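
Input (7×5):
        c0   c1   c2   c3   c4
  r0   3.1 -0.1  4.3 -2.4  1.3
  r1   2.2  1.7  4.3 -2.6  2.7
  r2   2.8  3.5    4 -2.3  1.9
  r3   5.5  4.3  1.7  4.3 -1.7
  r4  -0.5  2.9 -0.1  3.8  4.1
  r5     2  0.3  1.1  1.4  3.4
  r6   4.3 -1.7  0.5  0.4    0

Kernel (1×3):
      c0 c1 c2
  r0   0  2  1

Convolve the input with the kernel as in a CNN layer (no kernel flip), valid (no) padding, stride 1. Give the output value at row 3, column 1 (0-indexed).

The receptive field on the input at this output position is [4.3 1.7 4.3]. Elementwise product with the kernel and sum: 1.7·2 + 4.3·1.

7.7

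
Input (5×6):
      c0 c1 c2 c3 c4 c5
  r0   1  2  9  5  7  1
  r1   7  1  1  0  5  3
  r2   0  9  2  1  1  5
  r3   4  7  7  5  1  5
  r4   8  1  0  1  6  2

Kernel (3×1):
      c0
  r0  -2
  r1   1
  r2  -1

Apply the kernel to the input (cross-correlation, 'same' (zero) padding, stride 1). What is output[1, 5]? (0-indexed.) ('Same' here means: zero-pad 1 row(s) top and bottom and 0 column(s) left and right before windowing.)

-4

The receptive field on the zero-padded input at this output position is [1 / 3 / 5]. Elementwise product with the kernel and sum: 1·-2 + 3·1 + 5·-1.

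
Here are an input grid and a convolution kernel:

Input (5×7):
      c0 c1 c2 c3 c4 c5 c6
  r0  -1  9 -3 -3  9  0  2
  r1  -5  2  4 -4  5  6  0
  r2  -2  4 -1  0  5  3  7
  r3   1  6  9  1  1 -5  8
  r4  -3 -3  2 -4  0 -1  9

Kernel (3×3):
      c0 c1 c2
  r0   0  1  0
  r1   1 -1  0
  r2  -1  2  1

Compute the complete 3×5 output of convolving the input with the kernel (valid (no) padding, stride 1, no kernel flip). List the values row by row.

Output[0,0]: The receptive field on the input at this output position is [-1 9 -3 / -5 2 4 / -2 4 -1]. Elementwise product with the kernel and sum: 9·1 + -5·1 + 2·-1 + -2·-1 + 4·2 + -1·1.
Output[0,1]: The receptive field on the input at this output position is [9 -3 -3 / 2 4 -4 / 4 -1 0]. Elementwise product with the kernel and sum: -3·1 + 2·1 + 4·-1 + 4·-1 + -1·2 + 0·1.

11 -11 11 13 7
16 22 -11 -4 5
-2 -1 -2 8 16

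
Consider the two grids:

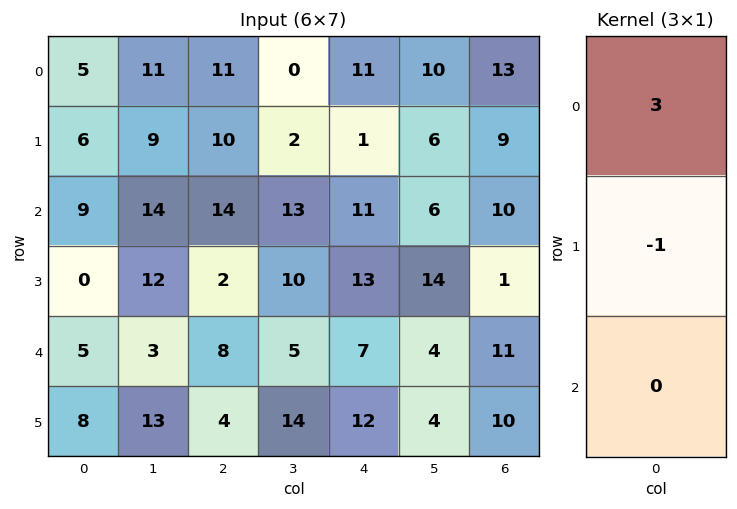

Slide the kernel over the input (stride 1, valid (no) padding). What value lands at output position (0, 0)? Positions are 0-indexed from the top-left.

The receptive field on the input at this output position is [5 / 6 / 9]. Elementwise product with the kernel and sum: 5·3 + 6·-1.

9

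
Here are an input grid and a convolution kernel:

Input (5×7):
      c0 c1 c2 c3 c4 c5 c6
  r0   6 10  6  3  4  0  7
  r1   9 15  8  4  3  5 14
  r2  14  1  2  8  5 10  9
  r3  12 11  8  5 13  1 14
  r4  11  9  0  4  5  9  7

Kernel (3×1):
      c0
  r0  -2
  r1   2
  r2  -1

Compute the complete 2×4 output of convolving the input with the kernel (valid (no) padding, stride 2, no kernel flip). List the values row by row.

Output[0,0]: The receptive field on the input at this output position is [6 / 9 / 14]. Elementwise product with the kernel and sum: 6·-2 + 9·2 + 14·-1.

-8 2 -7 5
-15 12 11 3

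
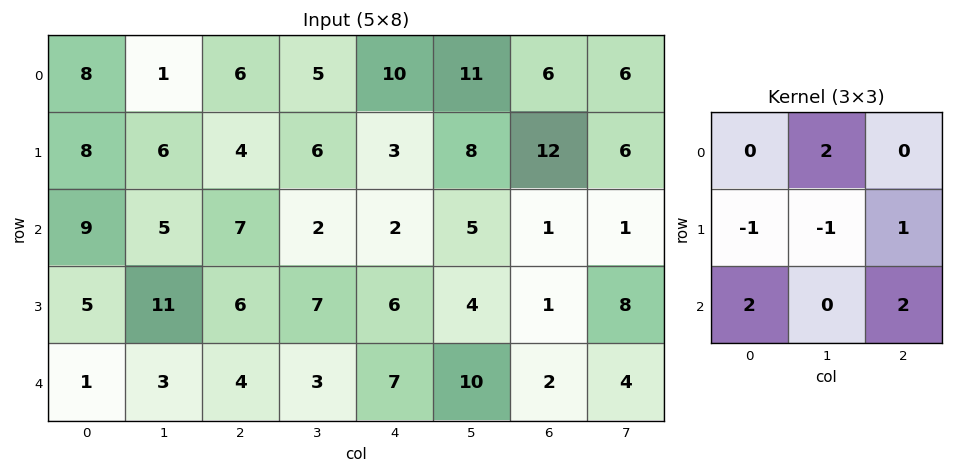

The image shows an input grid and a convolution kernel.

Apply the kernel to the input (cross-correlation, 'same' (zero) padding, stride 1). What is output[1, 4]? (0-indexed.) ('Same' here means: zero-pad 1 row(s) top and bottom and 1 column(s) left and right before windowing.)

33

The receptive field on the zero-padded input at this output position is [5 10 11 / 6 3 8 / 2 2 5]. Elementwise product with the kernel and sum: 10·2 + 6·-1 + 3·-1 + 8·1 + 2·2 + 5·2.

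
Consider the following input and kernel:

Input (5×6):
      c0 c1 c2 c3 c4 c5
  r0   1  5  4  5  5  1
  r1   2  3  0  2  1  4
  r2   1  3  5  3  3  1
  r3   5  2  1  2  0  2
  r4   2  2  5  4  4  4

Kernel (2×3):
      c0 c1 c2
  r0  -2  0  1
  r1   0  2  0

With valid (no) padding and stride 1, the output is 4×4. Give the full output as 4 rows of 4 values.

8 -5 1 -7
2 6 7 6
7 -1 -3 -5
-5 8 6 6

Output[0,0]: The receptive field on the input at this output position is [1 5 4 / 2 3 0]. Elementwise product with the kernel and sum: 1·-2 + 4·1 + 3·2.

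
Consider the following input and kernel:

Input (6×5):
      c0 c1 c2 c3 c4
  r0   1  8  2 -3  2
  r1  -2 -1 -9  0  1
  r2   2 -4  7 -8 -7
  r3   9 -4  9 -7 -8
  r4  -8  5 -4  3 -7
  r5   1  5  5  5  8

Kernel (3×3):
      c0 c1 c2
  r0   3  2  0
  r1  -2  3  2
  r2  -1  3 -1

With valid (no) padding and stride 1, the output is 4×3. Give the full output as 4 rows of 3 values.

-19 36 -4
-40 30 -101
13 3 -30
51 -5 18

Output[0,0]: The receptive field on the input at this output position is [1 8 2 / -2 -1 -9 / 2 -4 7]. Elementwise product with the kernel and sum: 1·3 + 8·2 + -2·-2 + -1·3 + -9·2 + 2·-1 + -4·3 + 7·-1.
Output[0,1]: The receptive field on the input at this output position is [8 2 -3 / -1 -9 0 / -4 7 -8]. Elementwise product with the kernel and sum: 8·3 + 2·2 + -1·-2 + -9·3 + 0·2 + -4·-1 + 7·3 + -8·-1.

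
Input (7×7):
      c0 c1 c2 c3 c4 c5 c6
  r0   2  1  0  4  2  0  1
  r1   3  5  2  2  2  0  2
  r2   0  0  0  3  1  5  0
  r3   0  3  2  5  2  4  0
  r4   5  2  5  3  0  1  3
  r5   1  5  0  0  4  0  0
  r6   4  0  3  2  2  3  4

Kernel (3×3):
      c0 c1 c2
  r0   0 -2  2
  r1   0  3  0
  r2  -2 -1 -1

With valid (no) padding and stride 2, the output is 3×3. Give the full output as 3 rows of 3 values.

13 -2 -5
-8 -2 -2
10 -16 -7

Output[0,0]: The receptive field on the input at this output position is [2 1 0 / 3 5 2 / 0 0 0]. Elementwise product with the kernel and sum: 1·-2 + 0·2 + 5·3 + 0·-2 + 0·-1 + 0·-1.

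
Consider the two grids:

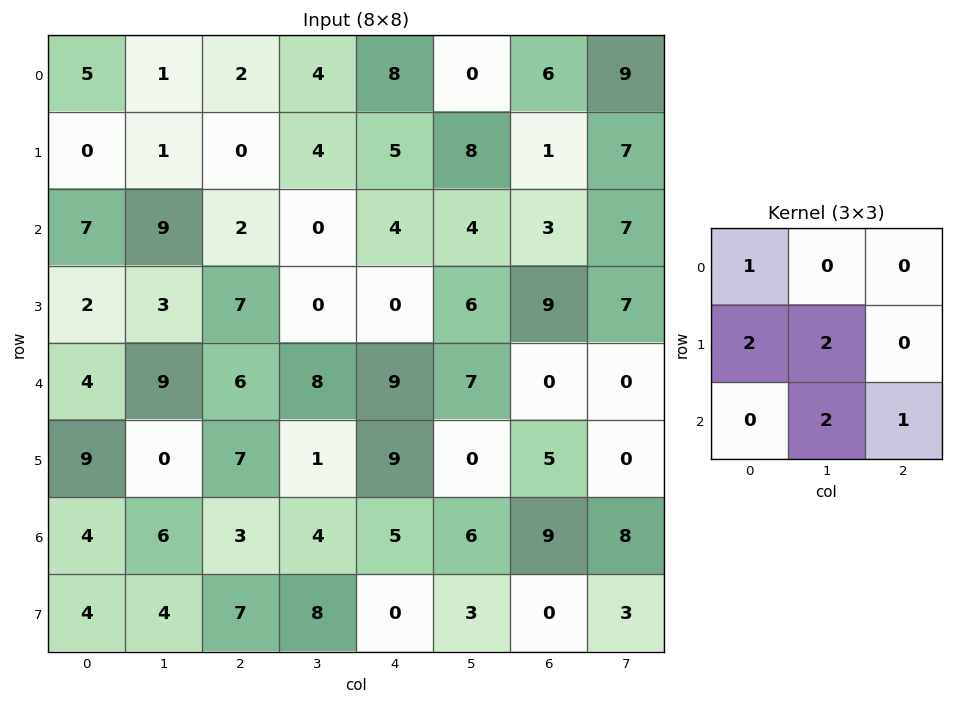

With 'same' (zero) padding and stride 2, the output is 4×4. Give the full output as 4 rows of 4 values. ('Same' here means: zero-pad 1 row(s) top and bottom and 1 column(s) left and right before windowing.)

Output[0,0]: The receptive field on the zero-padded input at this output position is [0 0 0 / 0 5 1 / 0 0 1]. Elementwise product with the kernel and sum: 0·1 + 0·2 + 5·2 + 0·2 + 1·1.
Output[0,1]: The receptive field on the zero-padded input at this output position is [0 0 0 / 1 2 4 / 1 0 4]. Elementwise product with the kernel and sum: 0·1 + 1·2 + 2·2 + 0·2 + 4·1.

11 10 42 21
21 37 18 47
26 48 52 30
20 40 22 33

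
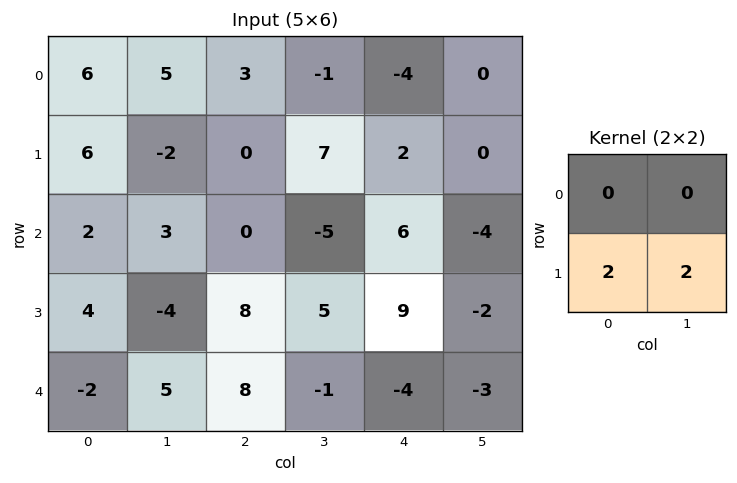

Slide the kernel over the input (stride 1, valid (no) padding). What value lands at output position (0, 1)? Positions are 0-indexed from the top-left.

-4

The receptive field on the input at this output position is [5 3 / -2 0]. Elementwise product with the kernel and sum: -2·2 + 0·2.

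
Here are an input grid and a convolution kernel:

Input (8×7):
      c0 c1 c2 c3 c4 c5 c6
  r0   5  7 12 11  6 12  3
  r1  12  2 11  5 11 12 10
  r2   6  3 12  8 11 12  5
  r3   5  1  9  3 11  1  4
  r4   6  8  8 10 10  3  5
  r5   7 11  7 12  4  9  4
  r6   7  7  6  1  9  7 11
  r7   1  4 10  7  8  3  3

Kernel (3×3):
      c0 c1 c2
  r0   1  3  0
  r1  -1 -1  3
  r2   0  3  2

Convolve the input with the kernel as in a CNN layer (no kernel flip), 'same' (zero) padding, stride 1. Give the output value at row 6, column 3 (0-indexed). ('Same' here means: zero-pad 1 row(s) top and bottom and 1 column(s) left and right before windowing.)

The receptive field on the zero-padded input at this output position is [7 12 4 / 6 1 9 / 10 7 8]. Elementwise product with the kernel and sum: 7·1 + 12·3 + 6·-1 + 1·-1 + 9·3 + 7·3 + 8·2.

100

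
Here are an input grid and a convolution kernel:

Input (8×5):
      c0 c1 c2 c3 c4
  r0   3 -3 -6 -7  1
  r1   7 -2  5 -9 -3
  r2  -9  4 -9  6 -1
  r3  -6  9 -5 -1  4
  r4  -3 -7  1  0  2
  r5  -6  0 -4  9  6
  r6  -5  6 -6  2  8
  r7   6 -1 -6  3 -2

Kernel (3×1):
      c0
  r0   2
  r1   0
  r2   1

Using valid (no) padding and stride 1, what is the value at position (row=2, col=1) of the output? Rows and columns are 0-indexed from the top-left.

1

The receptive field on the input at this output position is [4 / 9 / -7]. Elementwise product with the kernel and sum: 4·2 + -7·1.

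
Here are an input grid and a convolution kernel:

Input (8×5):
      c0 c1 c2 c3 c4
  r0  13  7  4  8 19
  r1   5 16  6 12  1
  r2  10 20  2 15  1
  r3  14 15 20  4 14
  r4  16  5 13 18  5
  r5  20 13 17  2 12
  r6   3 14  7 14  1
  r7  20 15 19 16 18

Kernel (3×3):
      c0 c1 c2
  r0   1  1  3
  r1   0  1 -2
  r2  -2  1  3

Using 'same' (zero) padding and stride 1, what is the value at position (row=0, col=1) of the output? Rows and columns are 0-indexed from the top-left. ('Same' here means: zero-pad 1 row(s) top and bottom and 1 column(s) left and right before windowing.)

23

The receptive field on the zero-padded input at this output position is [0 0 0 / 13 7 4 / 5 16 6]. Elementwise product with the kernel and sum: 0·1 + 0·1 + 0·3 + 7·1 + 4·-2 + 5·-2 + 16·1 + 6·3.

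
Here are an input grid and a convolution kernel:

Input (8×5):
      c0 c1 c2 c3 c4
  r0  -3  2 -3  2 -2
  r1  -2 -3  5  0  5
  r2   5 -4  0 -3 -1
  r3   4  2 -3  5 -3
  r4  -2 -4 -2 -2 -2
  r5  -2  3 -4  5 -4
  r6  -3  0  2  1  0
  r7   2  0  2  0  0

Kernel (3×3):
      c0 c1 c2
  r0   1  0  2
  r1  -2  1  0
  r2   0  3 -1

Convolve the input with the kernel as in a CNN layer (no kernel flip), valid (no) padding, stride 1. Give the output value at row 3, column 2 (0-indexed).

12

The receptive field on the input at this output position is [-3 5 -3 / -2 -2 -2 / -4 5 -4]. Elementwise product with the kernel and sum: -3·1 + -3·2 + -2·-2 + -2·1 + 5·3 + -4·-1.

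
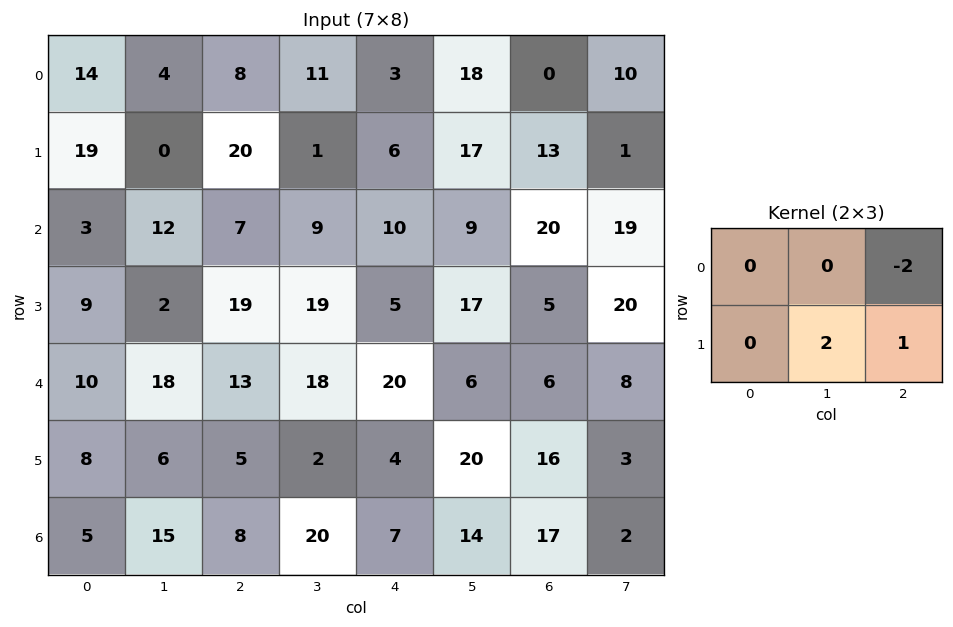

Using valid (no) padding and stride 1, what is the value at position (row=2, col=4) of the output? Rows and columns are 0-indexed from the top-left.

The receptive field on the input at this output position is [10 9 20 / 5 17 5]. Elementwise product with the kernel and sum: 20·-2 + 17·2 + 5·1.

-1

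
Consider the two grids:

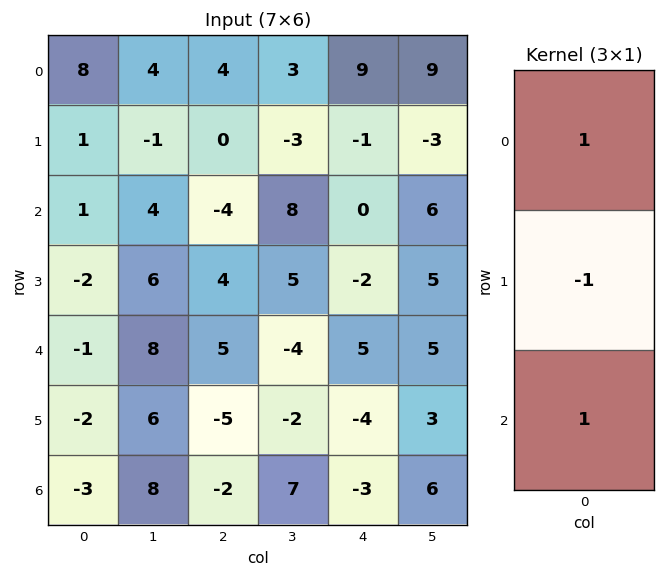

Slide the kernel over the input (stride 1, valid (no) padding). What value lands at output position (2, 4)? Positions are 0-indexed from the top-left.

7

The receptive field on the input at this output position is [0 / -2 / 5]. Elementwise product with the kernel and sum: 0·1 + -2·-1 + 5·1.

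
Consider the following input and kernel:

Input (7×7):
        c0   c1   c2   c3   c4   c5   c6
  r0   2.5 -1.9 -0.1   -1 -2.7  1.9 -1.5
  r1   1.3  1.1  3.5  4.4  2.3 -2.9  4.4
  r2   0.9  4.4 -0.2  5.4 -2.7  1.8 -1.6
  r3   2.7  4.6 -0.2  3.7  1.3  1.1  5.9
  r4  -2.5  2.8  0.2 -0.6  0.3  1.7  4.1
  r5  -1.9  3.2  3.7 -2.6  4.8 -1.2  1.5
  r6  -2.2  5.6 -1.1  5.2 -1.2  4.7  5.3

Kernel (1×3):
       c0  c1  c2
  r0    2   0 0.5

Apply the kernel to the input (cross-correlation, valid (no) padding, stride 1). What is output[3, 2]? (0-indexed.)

The receptive field on the input at this output position is [-0.2 3.7 1.3]. Elementwise product with the kernel and sum: -0.2·2 + 1.3·0.5.

0.25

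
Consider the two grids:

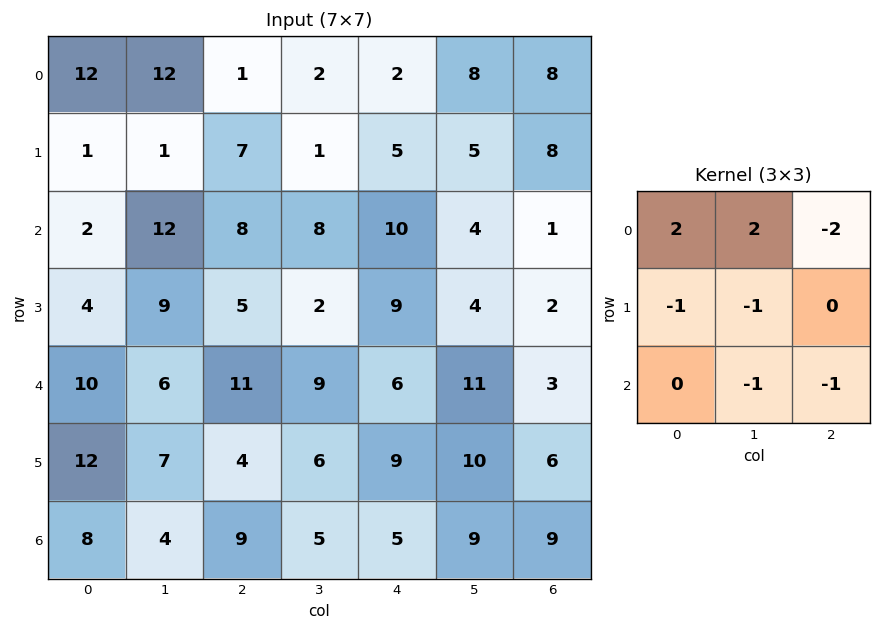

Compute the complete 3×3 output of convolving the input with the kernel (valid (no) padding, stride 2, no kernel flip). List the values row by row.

24 -24 -11
-18 -10 -1
-22 8 -9

Output[0,0]: The receptive field on the input at this output position is [12 12 1 / 1 1 7 / 2 12 8]. Elementwise product with the kernel and sum: 12·2 + 12·2 + 1·-2 + 1·-1 + 1·-1 + 12·-1 + 8·-1.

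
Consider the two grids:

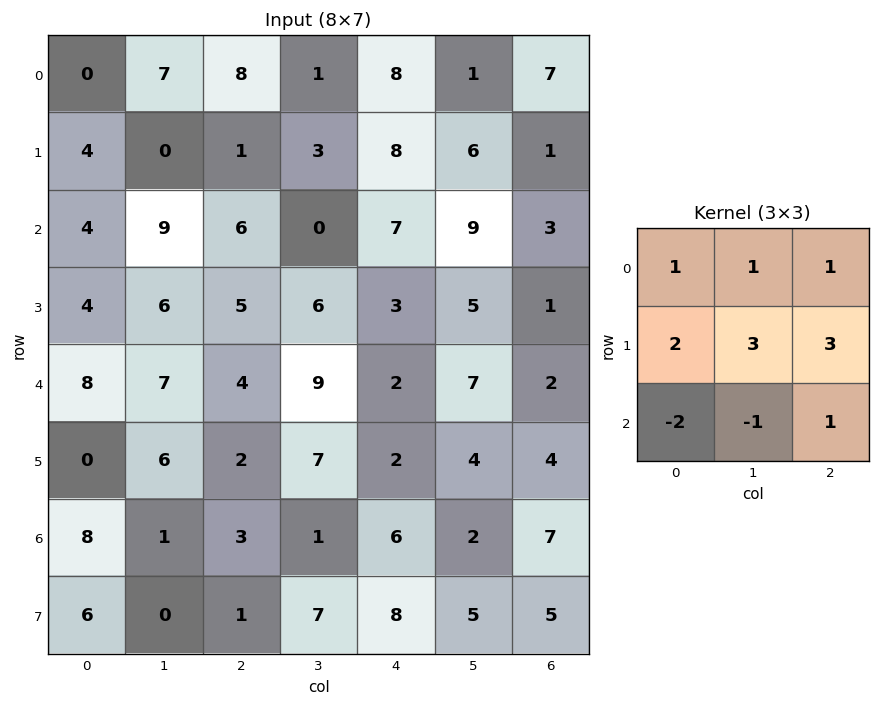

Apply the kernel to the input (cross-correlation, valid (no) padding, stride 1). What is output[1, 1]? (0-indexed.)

The receptive field on the input at this output position is [0 1 3 / 9 6 0 / 6 5 6]. Elementwise product with the kernel and sum: 0·1 + 1·1 + 3·1 + 9·2 + 6·3 + 0·3 + 6·-2 + 5·-1 + 6·1.

29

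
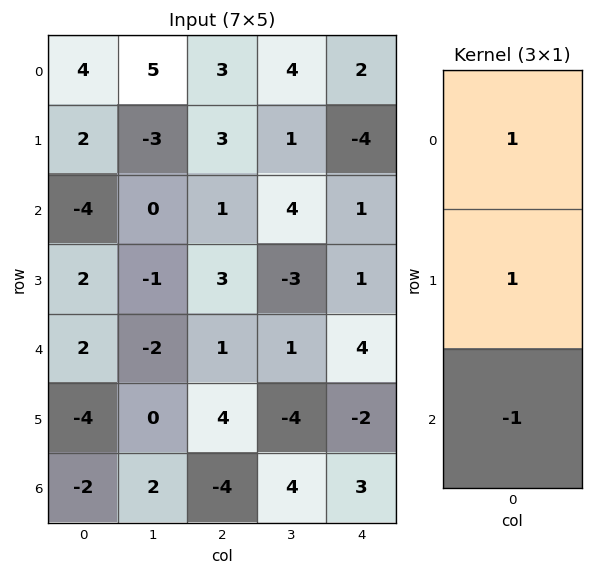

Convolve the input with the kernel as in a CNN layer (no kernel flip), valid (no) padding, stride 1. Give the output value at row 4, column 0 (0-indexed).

0

The receptive field on the input at this output position is [2 / -4 / -2]. Elementwise product with the kernel and sum: 2·1 + -4·1 + -2·-1.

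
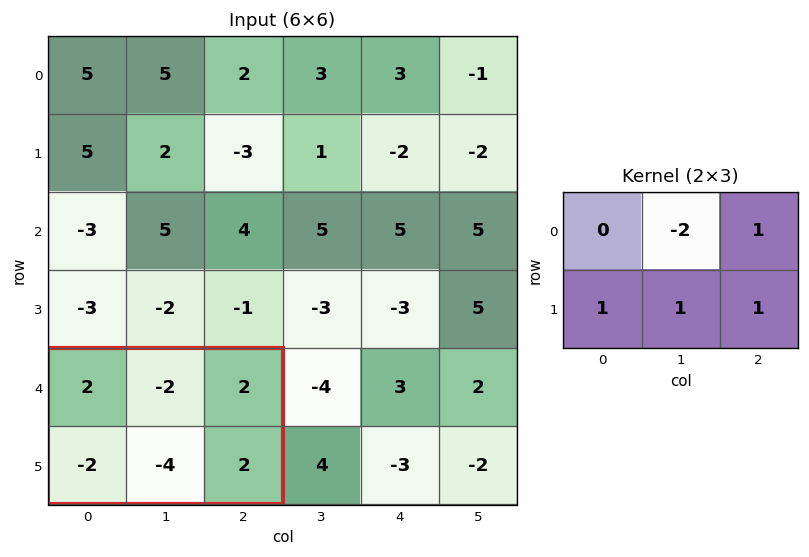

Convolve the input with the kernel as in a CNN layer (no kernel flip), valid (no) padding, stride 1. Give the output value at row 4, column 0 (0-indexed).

2

The receptive field on the input at this output position is [2 -2 2 / -2 -4 2]. Elementwise product with the kernel and sum: -2·-2 + 2·1 + -2·1 + -4·1 + 2·1.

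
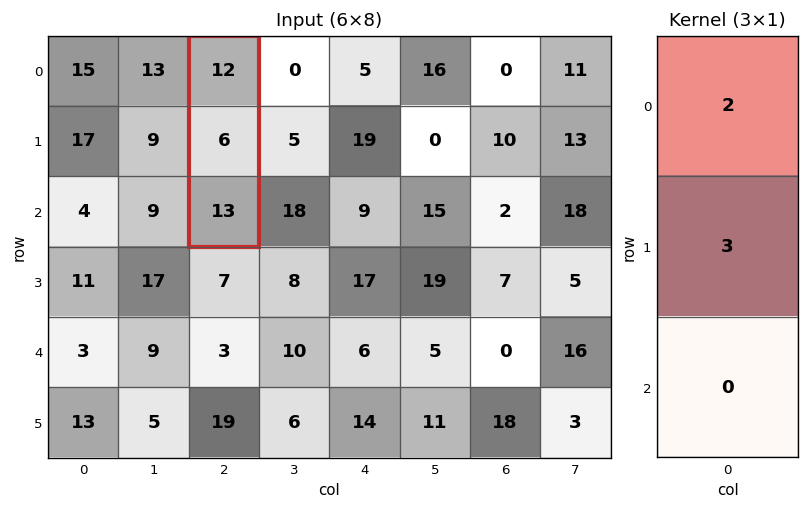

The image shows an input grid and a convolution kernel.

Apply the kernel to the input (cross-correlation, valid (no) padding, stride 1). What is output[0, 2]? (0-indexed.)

42

The receptive field on the input at this output position is [12 / 6 / 13]. Elementwise product with the kernel and sum: 12·2 + 6·3.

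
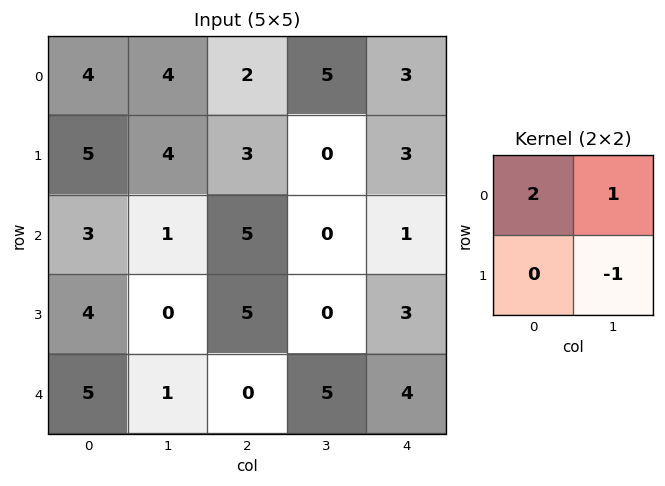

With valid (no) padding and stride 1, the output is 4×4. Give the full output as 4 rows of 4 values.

Output[0,0]: The receptive field on the input at this output position is [4 4 / 5 4]. Elementwise product with the kernel and sum: 4·2 + 4·1 + 4·-1.
Output[0,1]: The receptive field on the input at this output position is [4 2 / 4 3]. Elementwise product with the kernel and sum: 4·2 + 2·1 + 3·-1.

8 7 9 10
13 6 6 2
7 2 10 -2
7 5 5 -1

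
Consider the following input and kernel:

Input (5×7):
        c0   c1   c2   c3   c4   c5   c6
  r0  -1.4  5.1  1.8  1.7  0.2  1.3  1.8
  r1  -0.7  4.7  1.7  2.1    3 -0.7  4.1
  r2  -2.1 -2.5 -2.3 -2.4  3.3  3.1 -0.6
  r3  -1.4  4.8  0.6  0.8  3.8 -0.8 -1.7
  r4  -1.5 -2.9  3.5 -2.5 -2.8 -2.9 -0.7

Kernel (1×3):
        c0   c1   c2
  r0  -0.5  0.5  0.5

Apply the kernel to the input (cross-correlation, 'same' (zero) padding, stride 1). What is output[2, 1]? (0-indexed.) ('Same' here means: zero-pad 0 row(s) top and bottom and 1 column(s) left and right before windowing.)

-1.35

The receptive field on the zero-padded input at this output position is [-2.1 -2.5 -2.3]. Elementwise product with the kernel and sum: -2.1·-0.5 + -2.5·0.5 + -2.3·0.5.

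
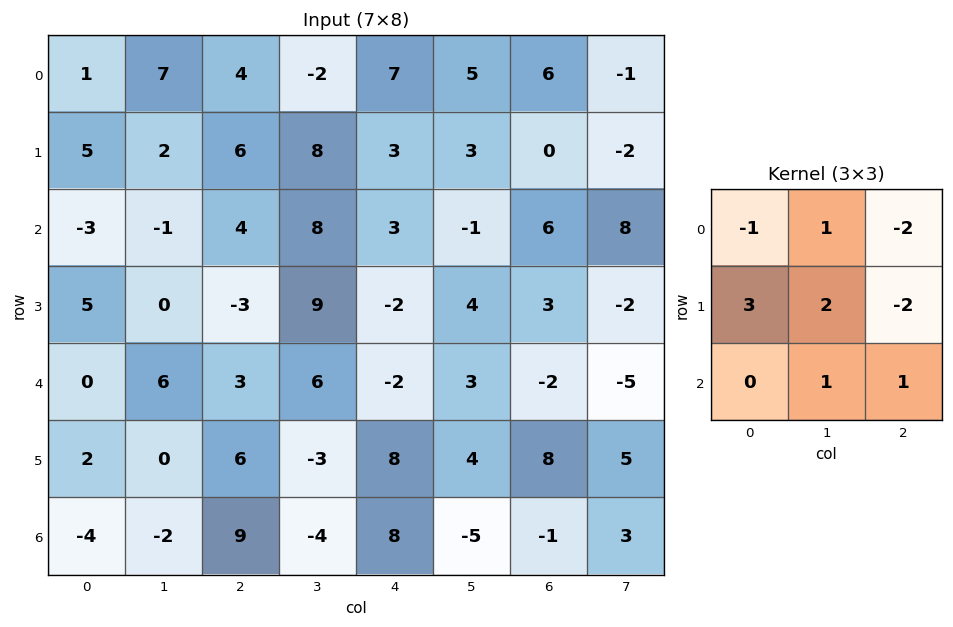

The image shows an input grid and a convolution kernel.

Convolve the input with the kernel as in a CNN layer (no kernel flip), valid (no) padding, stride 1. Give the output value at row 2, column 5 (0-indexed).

6

The receptive field on the input at this output position is [-1 6 8 / 4 3 -2 / 3 -2 -5]. Elementwise product with the kernel and sum: -1·-1 + 6·1 + 8·-2 + 4·3 + 3·2 + -2·-2 + -2·1 + -5·1.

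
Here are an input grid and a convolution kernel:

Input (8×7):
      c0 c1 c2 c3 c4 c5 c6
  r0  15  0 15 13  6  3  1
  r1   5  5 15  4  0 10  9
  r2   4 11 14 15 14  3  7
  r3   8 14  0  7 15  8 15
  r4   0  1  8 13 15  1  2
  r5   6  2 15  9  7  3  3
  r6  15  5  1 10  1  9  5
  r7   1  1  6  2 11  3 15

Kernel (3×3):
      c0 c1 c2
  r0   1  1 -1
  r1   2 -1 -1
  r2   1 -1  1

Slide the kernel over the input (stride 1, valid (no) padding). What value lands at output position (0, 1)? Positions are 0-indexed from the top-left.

The receptive field on the input at this output position is [0 15 13 / 5 15 4 / 11 14 15]. Elementwise product with the kernel and sum: 0·1 + 15·1 + 13·-1 + 5·2 + 15·-1 + 4·-1 + 11·1 + 14·-1 + 15·1.

5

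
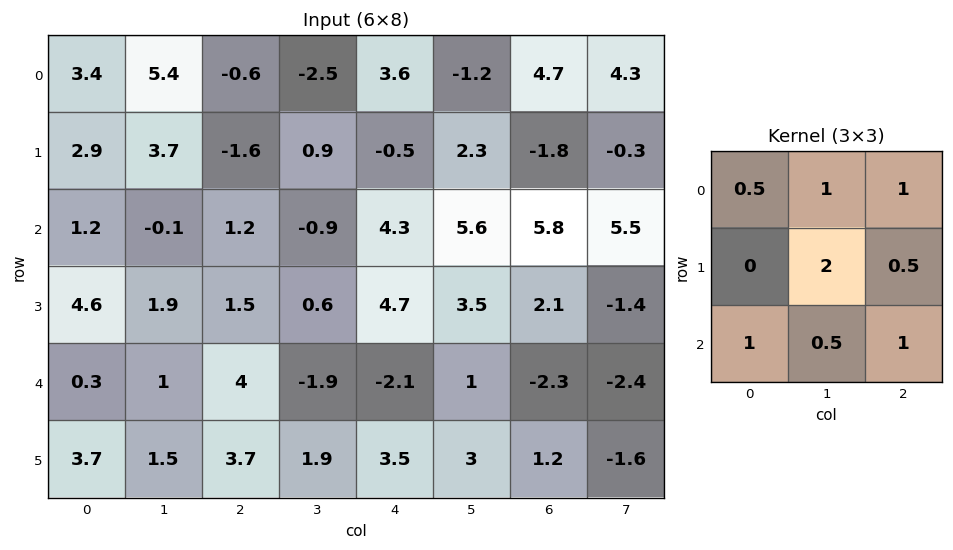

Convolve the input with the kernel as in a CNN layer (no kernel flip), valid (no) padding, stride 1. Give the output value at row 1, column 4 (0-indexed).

The receptive field on the input at this output position is [-0.5 2.3 -1.8 / 4.3 5.6 5.8 / 4.7 3.5 2.1]. Elementwise product with the kernel and sum: -0.5·0.5 + 2.3·1 + -1.8·1 + 5.6·2 + 5.8·0.5 + 4.7·1 + 3.5·0.5 + 2.1·1.

22.9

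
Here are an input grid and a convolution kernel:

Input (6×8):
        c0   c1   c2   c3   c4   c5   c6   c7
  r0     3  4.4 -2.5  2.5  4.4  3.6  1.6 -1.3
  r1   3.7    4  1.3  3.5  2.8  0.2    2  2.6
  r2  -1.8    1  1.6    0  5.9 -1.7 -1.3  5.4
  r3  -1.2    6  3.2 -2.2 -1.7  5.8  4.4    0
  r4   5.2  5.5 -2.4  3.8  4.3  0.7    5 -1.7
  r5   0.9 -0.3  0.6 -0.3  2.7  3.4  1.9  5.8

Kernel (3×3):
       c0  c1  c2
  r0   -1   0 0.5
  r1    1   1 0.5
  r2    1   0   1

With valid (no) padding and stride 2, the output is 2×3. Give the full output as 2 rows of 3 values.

3.9 18.4 5
11.8 3.4 9.05

Output[0,0]: The receptive field on the input at this output position is [3 4.4 -2.5 / 3.7 4 1.3 / -1.8 1 1.6]. Elementwise product with the kernel and sum: 3·-1 + -2.5·0.5 + 3.7·1 + 4·1 + 1.3·0.5 + -1.8·1 + 1.6·1.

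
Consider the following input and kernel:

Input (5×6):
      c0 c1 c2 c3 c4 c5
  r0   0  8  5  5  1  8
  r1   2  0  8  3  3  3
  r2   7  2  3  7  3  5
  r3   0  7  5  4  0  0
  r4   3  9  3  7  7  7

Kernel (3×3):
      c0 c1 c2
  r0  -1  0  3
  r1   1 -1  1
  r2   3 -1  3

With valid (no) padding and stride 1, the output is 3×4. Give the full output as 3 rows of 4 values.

53 26 17 55
38 43 11 27
9 70 30 47

Output[0,0]: The receptive field on the input at this output position is [0 8 5 / 2 0 8 / 7 2 3]. Elementwise product with the kernel and sum: 0·-1 + 5·3 + 2·1 + 0·-1 + 8·1 + 7·3 + 2·-1 + 3·3.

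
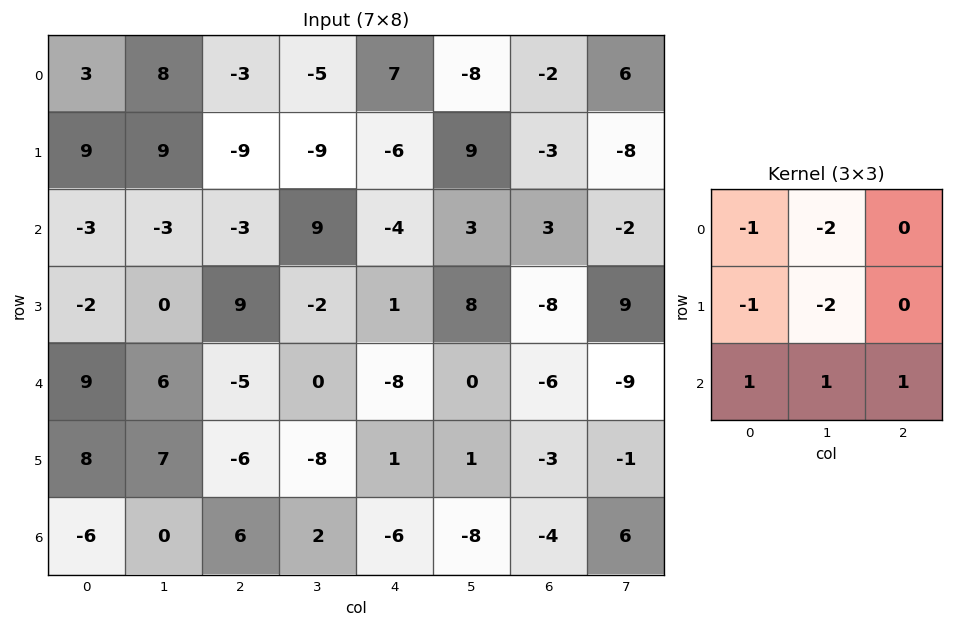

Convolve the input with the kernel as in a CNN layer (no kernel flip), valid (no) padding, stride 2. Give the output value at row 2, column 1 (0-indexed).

The receptive field on the input at this output position is [-5 0 -8 / -6 -8 1 / 6 2 -6]. Elementwise product with the kernel and sum: -5·-1 + 0·-2 + -6·-1 + -8·-2 + 6·1 + 2·1 + -6·1.

29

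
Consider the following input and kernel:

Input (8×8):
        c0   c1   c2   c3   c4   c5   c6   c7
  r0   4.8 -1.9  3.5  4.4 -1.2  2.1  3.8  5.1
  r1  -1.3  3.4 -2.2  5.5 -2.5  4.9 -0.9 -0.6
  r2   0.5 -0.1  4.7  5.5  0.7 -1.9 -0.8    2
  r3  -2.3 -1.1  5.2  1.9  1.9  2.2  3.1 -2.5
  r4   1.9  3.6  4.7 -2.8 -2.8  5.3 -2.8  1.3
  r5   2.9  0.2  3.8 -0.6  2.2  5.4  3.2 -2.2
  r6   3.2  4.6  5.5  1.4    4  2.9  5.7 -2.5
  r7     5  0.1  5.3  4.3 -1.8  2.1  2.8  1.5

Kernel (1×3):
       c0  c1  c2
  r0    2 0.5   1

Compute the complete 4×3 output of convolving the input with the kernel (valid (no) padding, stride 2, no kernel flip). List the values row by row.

Output[0,0]: The receptive field on the input at this output position is [4.8 -1.9 3.5]. Elementwise product with the kernel and sum: 4.8·2 + -1.9·0.5 + 3.5·1.

12.15 8 2.45
5.65 12.85 -0.35
10.3 5.2 -5.75
14.2 15.7 15.15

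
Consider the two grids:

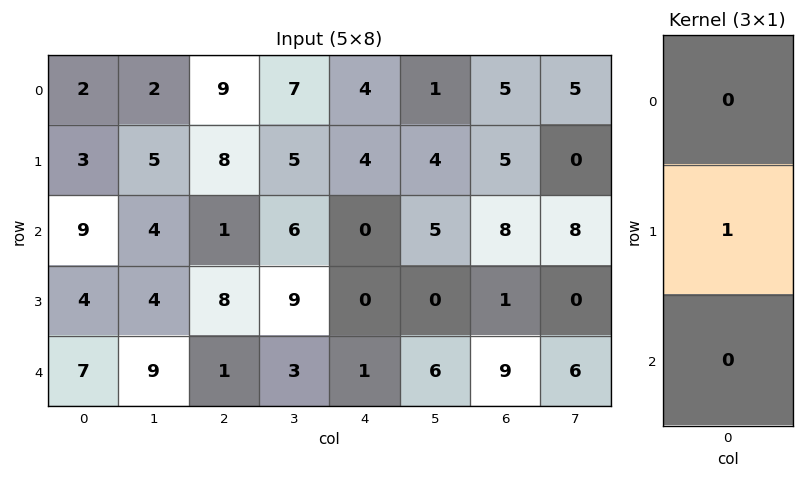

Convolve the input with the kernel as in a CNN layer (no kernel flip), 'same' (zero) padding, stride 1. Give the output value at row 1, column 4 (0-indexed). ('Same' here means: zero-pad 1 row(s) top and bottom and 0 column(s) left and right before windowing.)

4

The receptive field on the zero-padded input at this output position is [4 / 4 / 0]. Elementwise product with the kernel and sum: 4·1.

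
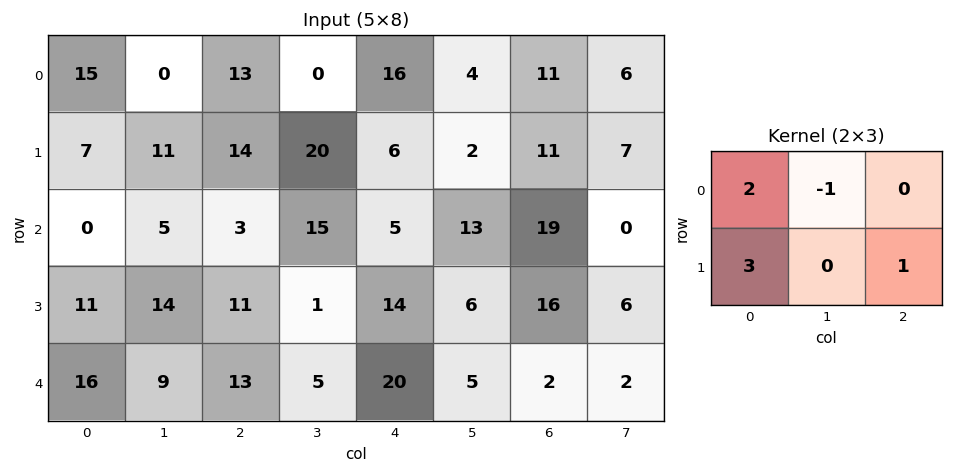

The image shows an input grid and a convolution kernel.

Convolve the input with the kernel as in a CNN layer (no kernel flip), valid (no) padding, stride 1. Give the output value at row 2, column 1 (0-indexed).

50

The receptive field on the input at this output position is [5 3 15 / 14 11 1]. Elementwise product with the kernel and sum: 5·2 + 3·-1 + 14·3 + 1·1.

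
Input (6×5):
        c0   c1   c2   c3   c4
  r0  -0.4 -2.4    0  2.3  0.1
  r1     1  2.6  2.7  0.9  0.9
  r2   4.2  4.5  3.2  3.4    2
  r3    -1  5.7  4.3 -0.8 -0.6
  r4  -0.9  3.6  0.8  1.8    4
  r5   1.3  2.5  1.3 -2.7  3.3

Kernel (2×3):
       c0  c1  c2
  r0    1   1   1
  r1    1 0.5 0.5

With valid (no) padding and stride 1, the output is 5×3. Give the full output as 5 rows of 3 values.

Output[0,0]: The receptive field on the input at this output position is [-0.4 -2.4 0 / 1 2.6 2.7]. Elementwise product with the kernel and sum: -0.4·1 + -2.4·1 + 0·1 + 1·1 + 2.6·0.5 + 2.7·0.5.

0.85 4.3 6
14.35 14 10.4
15.9 18.55 12.2
10.3 14.1 6.6
6.7 8 8.2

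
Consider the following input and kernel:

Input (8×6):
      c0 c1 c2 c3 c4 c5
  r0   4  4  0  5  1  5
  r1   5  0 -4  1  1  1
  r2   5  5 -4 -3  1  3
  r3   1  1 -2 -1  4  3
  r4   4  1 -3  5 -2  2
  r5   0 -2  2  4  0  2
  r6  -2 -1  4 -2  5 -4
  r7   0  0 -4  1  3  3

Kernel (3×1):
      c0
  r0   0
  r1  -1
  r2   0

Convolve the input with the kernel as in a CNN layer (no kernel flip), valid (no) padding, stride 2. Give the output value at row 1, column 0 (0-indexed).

-1

The receptive field on the input at this output position is [5 / 1 / 4]. Elementwise product with the kernel and sum: 1·-1.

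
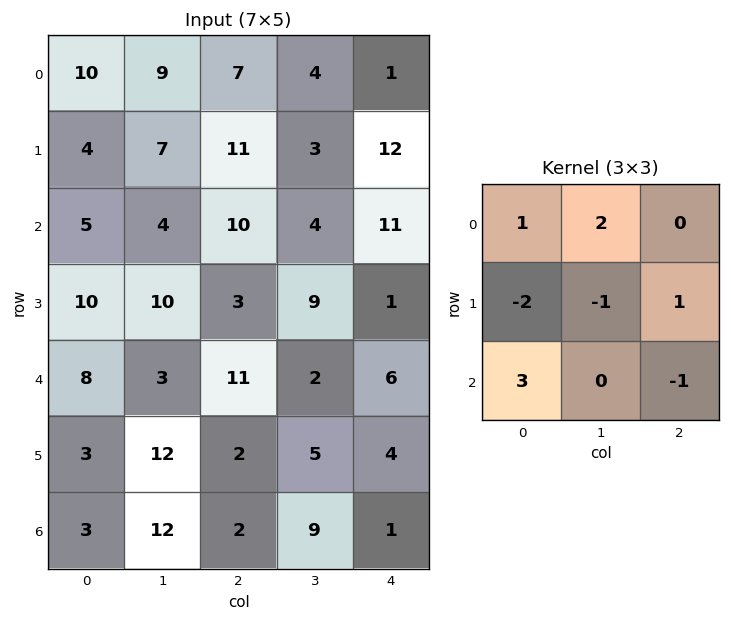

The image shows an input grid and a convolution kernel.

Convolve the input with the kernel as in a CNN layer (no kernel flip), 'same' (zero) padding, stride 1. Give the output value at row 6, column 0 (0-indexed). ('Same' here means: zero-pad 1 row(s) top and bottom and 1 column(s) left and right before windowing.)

15

The receptive field on the zero-padded input at this output position is [0 3 12 / 0 3 12 / 0 0 0]. Elementwise product with the kernel and sum: 0·1 + 3·2 + 0·-2 + 3·-1 + 12·1 + 0·3 + 0·-1.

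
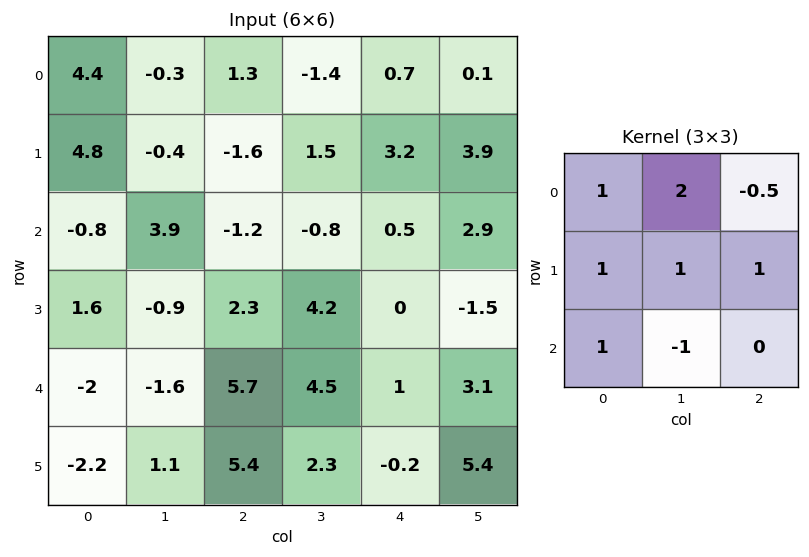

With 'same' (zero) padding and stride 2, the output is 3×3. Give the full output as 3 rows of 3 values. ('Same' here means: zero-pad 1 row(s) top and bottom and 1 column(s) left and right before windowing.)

-0.7 0.8 -2.3
11.3 -5.65 12.75
2.25 5.9 16.05

Output[0,0]: The receptive field on the zero-padded input at this output position is [0 0 0 / 0 4.4 -0.3 / 0 4.8 -0.4]. Elementwise product with the kernel and sum: 0·1 + 0·2 + 0·-0.5 + 0·1 + 4.4·1 + -0.3·1 + 0·1 + 4.8·-1.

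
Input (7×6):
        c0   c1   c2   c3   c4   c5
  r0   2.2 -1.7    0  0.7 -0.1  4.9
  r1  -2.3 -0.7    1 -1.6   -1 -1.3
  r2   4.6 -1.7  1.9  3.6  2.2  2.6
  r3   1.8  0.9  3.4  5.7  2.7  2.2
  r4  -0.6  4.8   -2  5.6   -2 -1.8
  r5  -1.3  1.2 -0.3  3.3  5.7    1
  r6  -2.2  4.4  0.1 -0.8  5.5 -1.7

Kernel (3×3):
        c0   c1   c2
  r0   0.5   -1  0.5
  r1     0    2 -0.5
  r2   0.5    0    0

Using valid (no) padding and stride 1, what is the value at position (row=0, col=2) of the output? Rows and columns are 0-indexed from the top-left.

-2.5

The receptive field on the input at this output position is [0 0.7 -0.1 / 1 -1.6 -1 / 1.9 3.6 2.2]. Elementwise product with the kernel and sum: 0·0.5 + 0.7·-1 + -0.1·0.5 + -1.6·2 + -1·-0.5 + 1.9·0.5.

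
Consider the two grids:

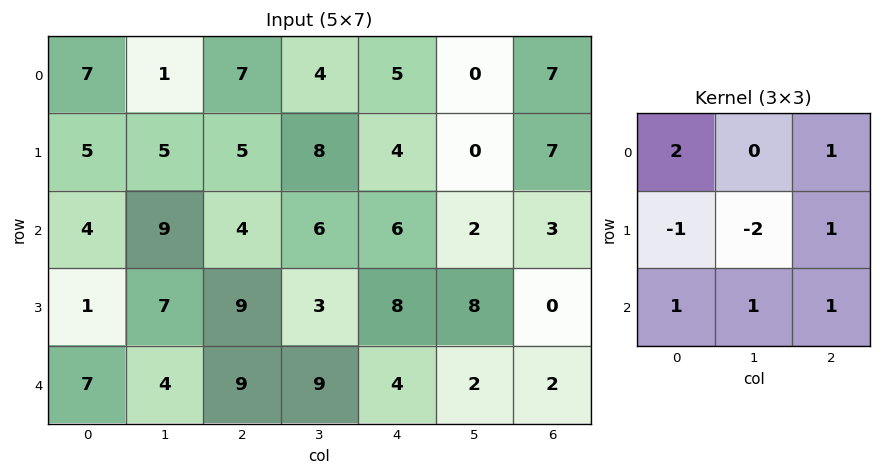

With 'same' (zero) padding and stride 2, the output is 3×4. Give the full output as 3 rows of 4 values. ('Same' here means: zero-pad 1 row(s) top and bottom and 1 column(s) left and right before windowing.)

Output[0,0]: The receptive field on the zero-padded input at this output position is [0 0 0 / 0 7 1 / 0 5 5]. Elementwise product with the kernel and sum: 0·2 + 0·1 + 0·-1 + 7·-2 + 1·1 + 0·1 + 5·1 + 5·1.
Output[0,1]: The receptive field on the zero-padded input at this output position is [0 0 0 / 1 7 4 / 5 5 8]. Elementwise product with the kernel and sum: 0·2 + 0·1 + 1·-1 + 7·-2 + 4·1 + 5·1 + 5·1 + 8·1.

-3 7 -2 -7
14 26 19 0
-3 4 -1 10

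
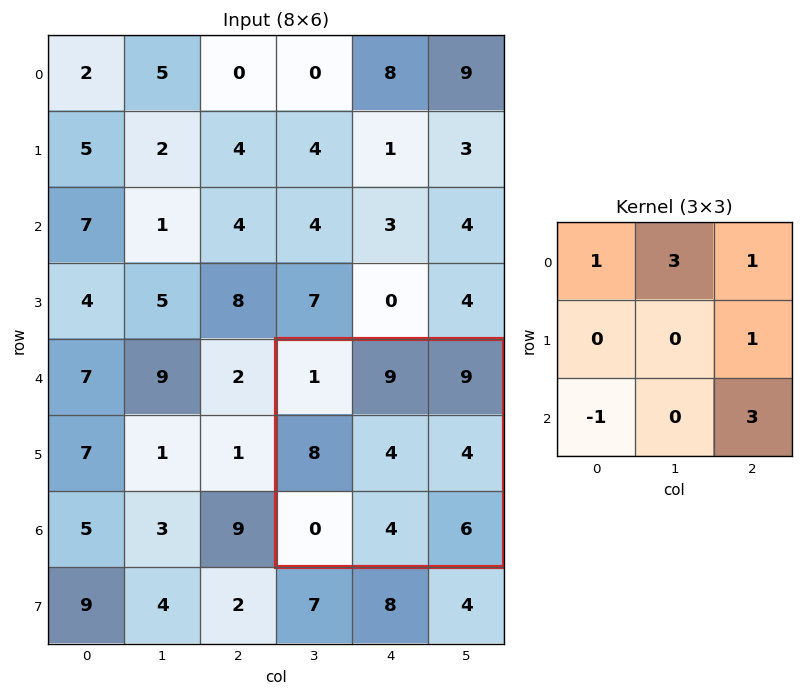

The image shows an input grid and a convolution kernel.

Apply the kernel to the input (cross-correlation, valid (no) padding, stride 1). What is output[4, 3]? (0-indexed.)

The receptive field on the input at this output position is [1 9 9 / 8 4 4 / 0 4 6]. Elementwise product with the kernel and sum: 1·1 + 9·3 + 9·1 + 4·1 + 0·-1 + 6·3.

59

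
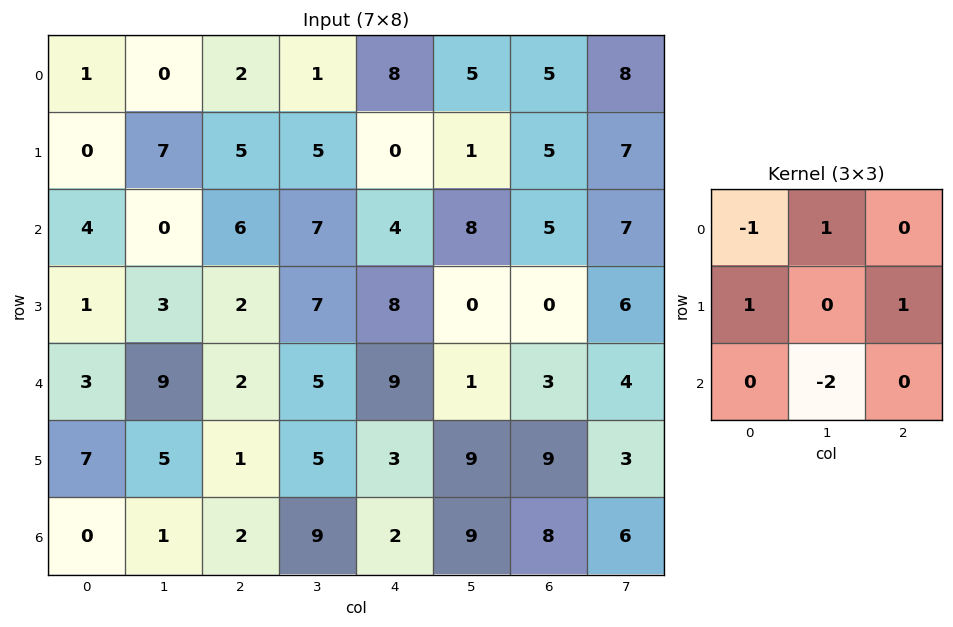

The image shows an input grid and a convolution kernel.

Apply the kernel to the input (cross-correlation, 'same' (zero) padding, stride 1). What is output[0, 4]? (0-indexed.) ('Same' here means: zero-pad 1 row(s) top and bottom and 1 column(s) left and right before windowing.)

The receptive field on the zero-padded input at this output position is [0 0 0 / 1 8 5 / 5 0 1]. Elementwise product with the kernel and sum: 0·-1 + 0·1 + 1·1 + 5·1 + 0·-2.

6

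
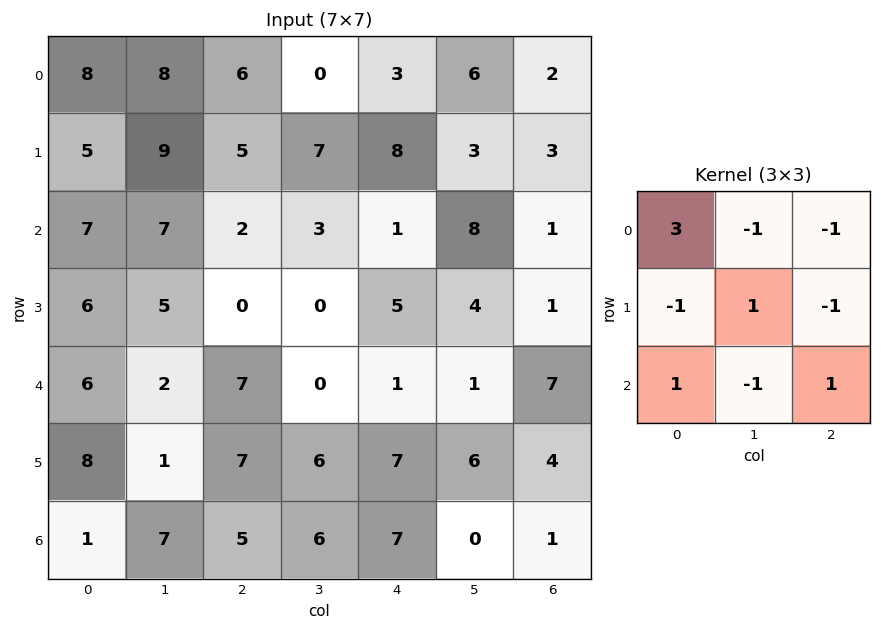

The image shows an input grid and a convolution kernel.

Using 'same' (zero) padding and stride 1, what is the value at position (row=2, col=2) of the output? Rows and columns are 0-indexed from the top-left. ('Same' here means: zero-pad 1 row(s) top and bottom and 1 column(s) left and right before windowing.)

12

The receptive field on the zero-padded input at this output position is [9 5 7 / 7 2 3 / 5 0 0]. Elementwise product with the kernel and sum: 9·3 + 5·-1 + 7·-1 + 7·-1 + 2·1 + 3·-1 + 5·1 + 0·-1 + 0·1.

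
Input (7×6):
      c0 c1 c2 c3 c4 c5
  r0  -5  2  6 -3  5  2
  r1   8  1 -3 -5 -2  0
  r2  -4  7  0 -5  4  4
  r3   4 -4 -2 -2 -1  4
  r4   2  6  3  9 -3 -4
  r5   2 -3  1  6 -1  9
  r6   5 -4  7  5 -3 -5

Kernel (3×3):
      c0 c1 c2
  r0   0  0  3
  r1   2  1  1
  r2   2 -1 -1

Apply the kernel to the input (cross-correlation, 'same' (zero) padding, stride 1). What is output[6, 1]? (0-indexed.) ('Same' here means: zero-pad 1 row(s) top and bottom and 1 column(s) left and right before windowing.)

16

The receptive field on the zero-padded input at this output position is [2 -3 1 / 5 -4 7 / 0 0 0]. Elementwise product with the kernel and sum: 1·3 + 5·2 + -4·1 + 7·1 + 0·2 + 0·-1 + 0·-1.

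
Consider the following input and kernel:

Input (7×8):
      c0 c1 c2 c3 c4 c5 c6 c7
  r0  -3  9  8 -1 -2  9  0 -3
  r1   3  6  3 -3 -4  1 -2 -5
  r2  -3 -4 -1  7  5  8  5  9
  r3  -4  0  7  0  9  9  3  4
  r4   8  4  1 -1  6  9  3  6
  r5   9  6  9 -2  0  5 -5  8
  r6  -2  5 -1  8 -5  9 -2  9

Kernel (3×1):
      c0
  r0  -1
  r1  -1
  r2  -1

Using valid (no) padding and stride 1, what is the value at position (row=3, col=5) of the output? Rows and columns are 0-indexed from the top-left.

The receptive field on the input at this output position is [9 / 9 / 5]. Elementwise product with the kernel and sum: 9·-1 + 9·-1 + 5·-1.

-23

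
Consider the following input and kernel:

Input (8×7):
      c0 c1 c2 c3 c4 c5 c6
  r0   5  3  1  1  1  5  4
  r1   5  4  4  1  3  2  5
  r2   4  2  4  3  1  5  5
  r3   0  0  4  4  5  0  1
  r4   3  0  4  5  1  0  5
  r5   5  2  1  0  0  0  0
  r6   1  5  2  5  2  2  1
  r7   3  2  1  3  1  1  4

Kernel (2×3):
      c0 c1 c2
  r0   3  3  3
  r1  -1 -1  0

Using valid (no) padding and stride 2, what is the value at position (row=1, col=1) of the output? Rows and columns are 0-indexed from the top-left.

16

The receptive field on the input at this output position is [4 3 1 / 4 4 5]. Elementwise product with the kernel and sum: 4·3 + 3·3 + 1·3 + 4·-1 + 4·-1.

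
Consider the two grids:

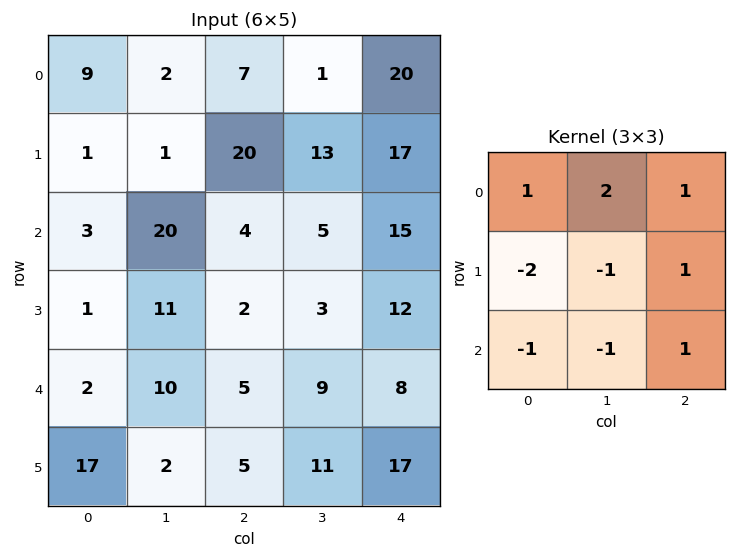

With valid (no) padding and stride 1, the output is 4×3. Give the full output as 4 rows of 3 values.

18 -11 -1
-9 5 72
29 6 28
2 6 10

Output[0,0]: The receptive field on the input at this output position is [9 2 7 / 1 1 20 / 3 20 4]. Elementwise product with the kernel and sum: 9·1 + 2·2 + 7·1 + 1·-2 + 1·-1 + 20·1 + 3·-1 + 20·-1 + 4·1.
Output[0,1]: The receptive field on the input at this output position is [2 7 1 / 1 20 13 / 20 4 5]. Elementwise product with the kernel and sum: 2·1 + 7·2 + 1·1 + 1·-2 + 20·-1 + 13·1 + 20·-1 + 4·-1 + 5·1.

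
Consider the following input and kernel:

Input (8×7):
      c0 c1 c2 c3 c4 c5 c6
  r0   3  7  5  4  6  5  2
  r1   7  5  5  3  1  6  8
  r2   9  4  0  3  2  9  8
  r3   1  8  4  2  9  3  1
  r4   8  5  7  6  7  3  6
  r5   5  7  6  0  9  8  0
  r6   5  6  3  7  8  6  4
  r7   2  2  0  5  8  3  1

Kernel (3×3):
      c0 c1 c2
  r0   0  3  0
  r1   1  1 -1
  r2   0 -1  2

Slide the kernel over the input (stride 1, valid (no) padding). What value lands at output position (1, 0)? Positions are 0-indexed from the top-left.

28

The receptive field on the input at this output position is [7 5 5 / 9 4 0 / 1 8 4]. Elementwise product with the kernel and sum: 5·3 + 9·1 + 4·1 + 0·-1 + 8·-1 + 4·2.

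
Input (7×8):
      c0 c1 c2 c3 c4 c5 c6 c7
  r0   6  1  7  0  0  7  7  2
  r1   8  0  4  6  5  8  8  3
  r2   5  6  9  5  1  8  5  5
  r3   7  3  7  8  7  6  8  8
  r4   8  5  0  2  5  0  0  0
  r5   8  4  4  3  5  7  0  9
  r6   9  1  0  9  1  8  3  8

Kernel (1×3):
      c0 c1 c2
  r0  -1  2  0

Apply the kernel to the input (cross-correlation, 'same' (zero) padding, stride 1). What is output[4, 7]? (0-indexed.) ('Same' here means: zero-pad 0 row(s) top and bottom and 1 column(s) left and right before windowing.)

The receptive field on the zero-padded input at this output position is [0 0 0]. Elementwise product with the kernel and sum: 0·-1 + 0·2.

0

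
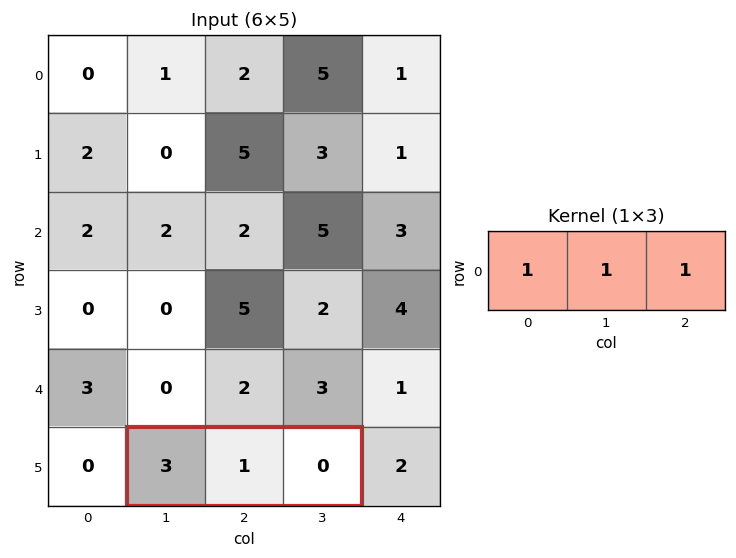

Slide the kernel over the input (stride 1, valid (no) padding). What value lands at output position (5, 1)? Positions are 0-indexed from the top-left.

The receptive field on the input at this output position is [3 1 0]. Elementwise product with the kernel and sum: 3·1 + 1·1 + 0·1.

4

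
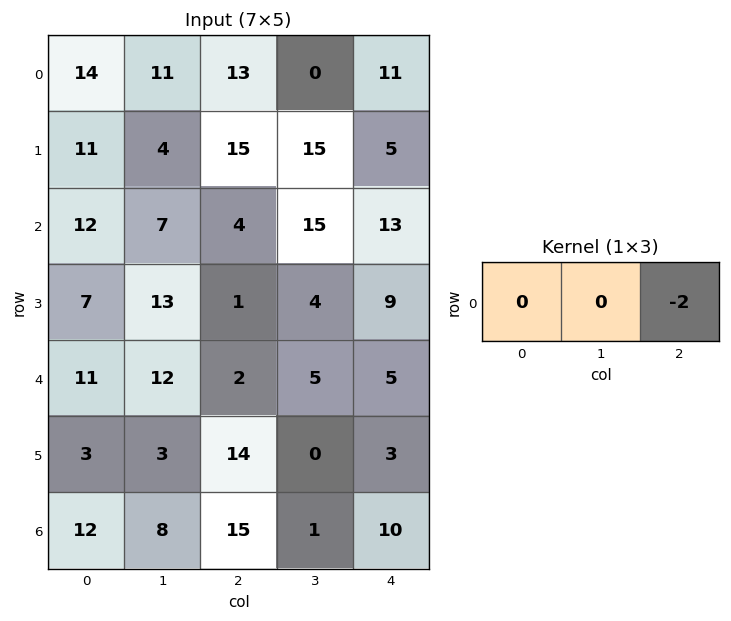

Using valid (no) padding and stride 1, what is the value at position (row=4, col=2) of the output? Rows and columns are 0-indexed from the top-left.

The receptive field on the input at this output position is [2 5 5]. Elementwise product with the kernel and sum: 5·-2.

-10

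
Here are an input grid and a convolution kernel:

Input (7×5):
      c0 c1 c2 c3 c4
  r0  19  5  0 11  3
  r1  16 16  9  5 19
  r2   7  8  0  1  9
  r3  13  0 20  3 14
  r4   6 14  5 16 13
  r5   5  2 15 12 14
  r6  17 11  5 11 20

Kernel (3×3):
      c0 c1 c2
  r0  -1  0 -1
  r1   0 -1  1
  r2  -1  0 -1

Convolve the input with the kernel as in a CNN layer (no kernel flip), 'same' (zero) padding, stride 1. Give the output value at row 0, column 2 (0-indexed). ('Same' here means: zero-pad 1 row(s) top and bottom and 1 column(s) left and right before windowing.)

-10

The receptive field on the zero-padded input at this output position is [0 0 0 / 5 0 11 / 16 9 5]. Elementwise product with the kernel and sum: 0·-1 + 0·-1 + 0·-1 + 11·1 + 16·-1 + 5·-1.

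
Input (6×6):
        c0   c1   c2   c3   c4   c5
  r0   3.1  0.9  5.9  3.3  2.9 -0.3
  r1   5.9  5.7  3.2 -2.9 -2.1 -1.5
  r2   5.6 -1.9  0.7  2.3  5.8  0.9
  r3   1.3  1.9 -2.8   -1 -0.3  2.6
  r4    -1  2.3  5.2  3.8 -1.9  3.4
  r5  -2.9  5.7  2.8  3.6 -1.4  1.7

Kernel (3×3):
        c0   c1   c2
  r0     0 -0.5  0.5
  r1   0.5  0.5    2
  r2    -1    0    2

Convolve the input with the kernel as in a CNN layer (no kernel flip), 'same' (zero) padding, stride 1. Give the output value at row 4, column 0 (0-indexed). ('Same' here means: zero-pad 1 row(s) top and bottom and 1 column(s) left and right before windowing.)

15.8

The receptive field on the zero-padded input at this output position is [0 1.3 1.9 / 0 -1 2.3 / 0 -2.9 5.7]. Elementwise product with the kernel and sum: 1.3·-0.5 + 1.9·0.5 + 0·0.5 + -1·0.5 + 2.3·2 + 0·-1 + 5.7·2.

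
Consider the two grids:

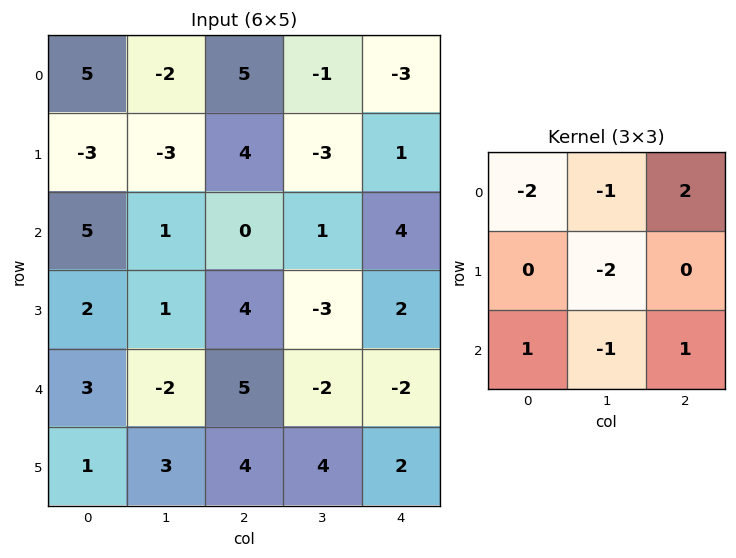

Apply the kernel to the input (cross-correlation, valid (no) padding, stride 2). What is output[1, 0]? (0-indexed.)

-3

The receptive field on the input at this output position is [5 1 0 / 2 1 4 / 3 -2 5]. Elementwise product with the kernel and sum: 5·-2 + 1·-1 + 0·2 + 1·-2 + 3·1 + -2·-1 + 5·1.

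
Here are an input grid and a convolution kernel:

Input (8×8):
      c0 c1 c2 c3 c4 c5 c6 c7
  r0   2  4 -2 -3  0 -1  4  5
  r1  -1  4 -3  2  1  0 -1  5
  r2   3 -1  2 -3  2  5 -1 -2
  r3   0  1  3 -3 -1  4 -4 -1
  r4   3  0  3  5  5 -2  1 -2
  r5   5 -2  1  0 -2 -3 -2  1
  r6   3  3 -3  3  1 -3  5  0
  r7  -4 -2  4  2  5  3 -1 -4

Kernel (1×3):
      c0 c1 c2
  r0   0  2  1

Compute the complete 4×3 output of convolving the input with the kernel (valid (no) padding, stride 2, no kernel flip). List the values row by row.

Output[0,0]: The receptive field on the input at this output position is [2 4 -2]. Elementwise product with the kernel and sum: 4·2 + -2·1.
Output[0,1]: The receptive field on the input at this output position is [-2 -3 0]. Elementwise product with the kernel and sum: -3·2 + 0·1.

6 -6 2
0 -4 9
3 15 -3
3 7 -1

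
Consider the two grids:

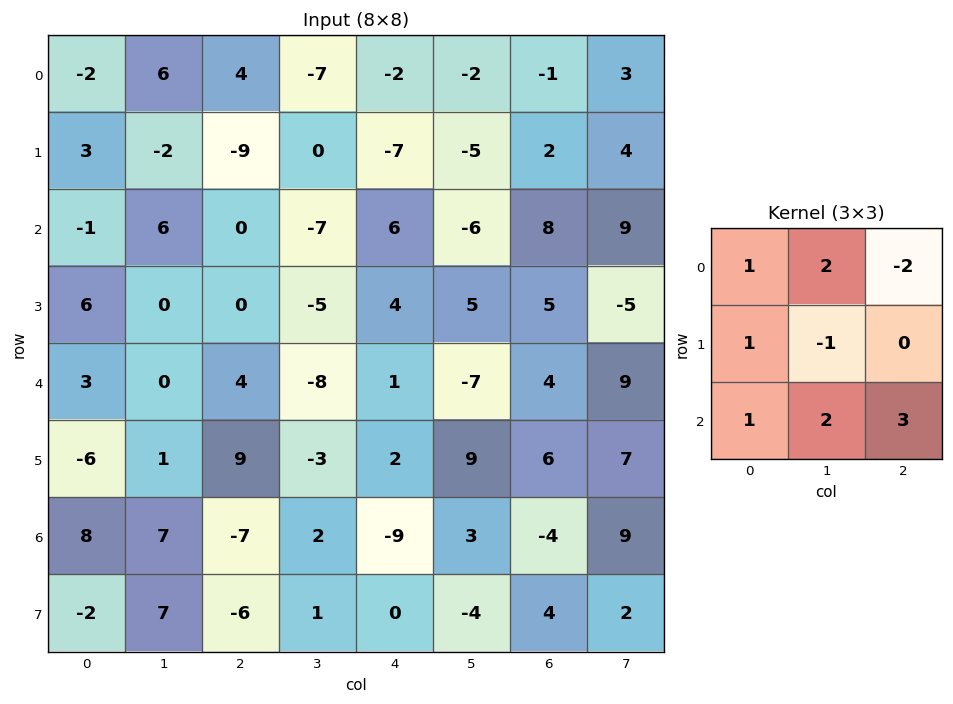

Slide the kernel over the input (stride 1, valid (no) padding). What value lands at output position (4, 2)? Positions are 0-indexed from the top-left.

-32

The receptive field on the input at this output position is [4 -8 1 / 9 -3 2 / -7 2 -9]. Elementwise product with the kernel and sum: 4·1 + -8·2 + 1·-2 + 9·1 + -3·-1 + -7·1 + 2·2 + -9·3.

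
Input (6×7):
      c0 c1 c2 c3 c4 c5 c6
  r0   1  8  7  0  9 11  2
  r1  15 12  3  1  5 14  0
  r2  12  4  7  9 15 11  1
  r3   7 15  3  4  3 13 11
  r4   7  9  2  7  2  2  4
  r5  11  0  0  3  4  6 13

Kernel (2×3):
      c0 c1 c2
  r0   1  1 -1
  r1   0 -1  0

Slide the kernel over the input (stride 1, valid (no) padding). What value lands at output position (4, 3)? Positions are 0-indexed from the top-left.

3

The receptive field on the input at this output position is [7 2 2 / 3 4 6]. Elementwise product with the kernel and sum: 7·1 + 2·1 + 2·-1 + 4·-1.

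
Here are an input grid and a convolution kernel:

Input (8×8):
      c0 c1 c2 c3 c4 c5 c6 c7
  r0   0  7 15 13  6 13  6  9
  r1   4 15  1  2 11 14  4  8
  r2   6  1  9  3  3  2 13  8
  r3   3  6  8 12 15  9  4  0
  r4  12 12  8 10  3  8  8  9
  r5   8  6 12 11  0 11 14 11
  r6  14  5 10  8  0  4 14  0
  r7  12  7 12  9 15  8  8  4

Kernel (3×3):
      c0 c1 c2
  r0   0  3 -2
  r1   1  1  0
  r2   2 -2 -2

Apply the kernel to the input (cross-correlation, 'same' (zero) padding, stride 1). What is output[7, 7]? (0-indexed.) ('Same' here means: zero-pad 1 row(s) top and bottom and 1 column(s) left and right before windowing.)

The receptive field on the zero-padded input at this output position is [14 0 0 / 8 4 0 / 0 0 0]. Elementwise product with the kernel and sum: 0·3 + 0·-2 + 8·1 + 4·1 + 0·2 + 0·-2 + 0·-2.

12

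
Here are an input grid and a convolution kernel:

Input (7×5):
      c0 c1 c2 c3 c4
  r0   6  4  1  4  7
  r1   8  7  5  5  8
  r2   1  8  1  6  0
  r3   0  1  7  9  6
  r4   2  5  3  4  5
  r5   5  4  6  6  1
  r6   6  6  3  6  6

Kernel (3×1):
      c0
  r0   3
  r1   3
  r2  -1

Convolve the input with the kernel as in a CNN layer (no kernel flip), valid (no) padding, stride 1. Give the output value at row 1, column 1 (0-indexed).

44

The receptive field on the input at this output position is [7 / 8 / 1]. Elementwise product with the kernel and sum: 7·3 + 8·3 + 1·-1.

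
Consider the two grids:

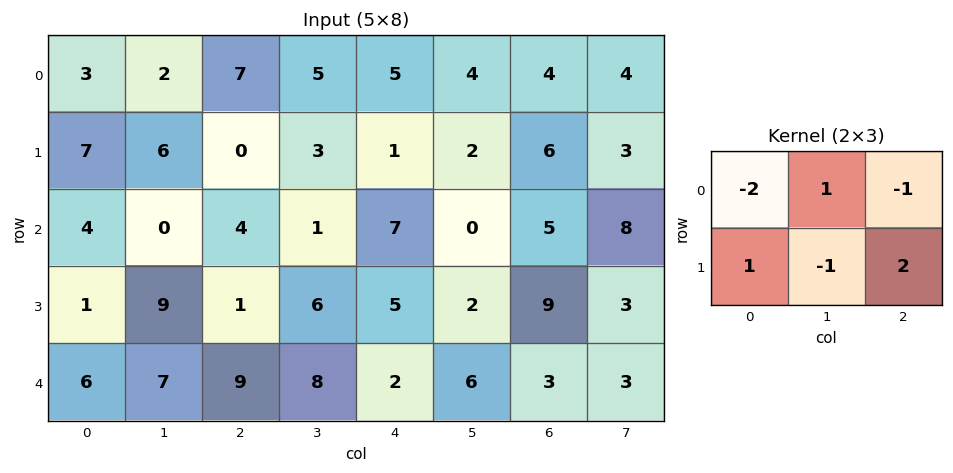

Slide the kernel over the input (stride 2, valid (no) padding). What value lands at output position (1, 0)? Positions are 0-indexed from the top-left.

-18

The receptive field on the input at this output position is [4 0 4 / 1 9 1]. Elementwise product with the kernel and sum: 4·-2 + 0·1 + 4·-1 + 1·1 + 9·-1 + 1·2.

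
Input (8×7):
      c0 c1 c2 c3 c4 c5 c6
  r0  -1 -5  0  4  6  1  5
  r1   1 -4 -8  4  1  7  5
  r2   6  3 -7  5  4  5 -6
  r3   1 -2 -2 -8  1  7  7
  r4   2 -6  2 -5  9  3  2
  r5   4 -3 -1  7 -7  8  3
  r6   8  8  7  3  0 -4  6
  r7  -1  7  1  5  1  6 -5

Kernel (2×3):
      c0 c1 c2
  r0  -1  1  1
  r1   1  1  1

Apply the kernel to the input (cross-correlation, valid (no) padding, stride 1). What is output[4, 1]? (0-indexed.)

6

The receptive field on the input at this output position is [-6 2 -5 / -3 -1 7]. Elementwise product with the kernel and sum: -6·-1 + 2·1 + -5·1 + -3·1 + -1·1 + 7·1.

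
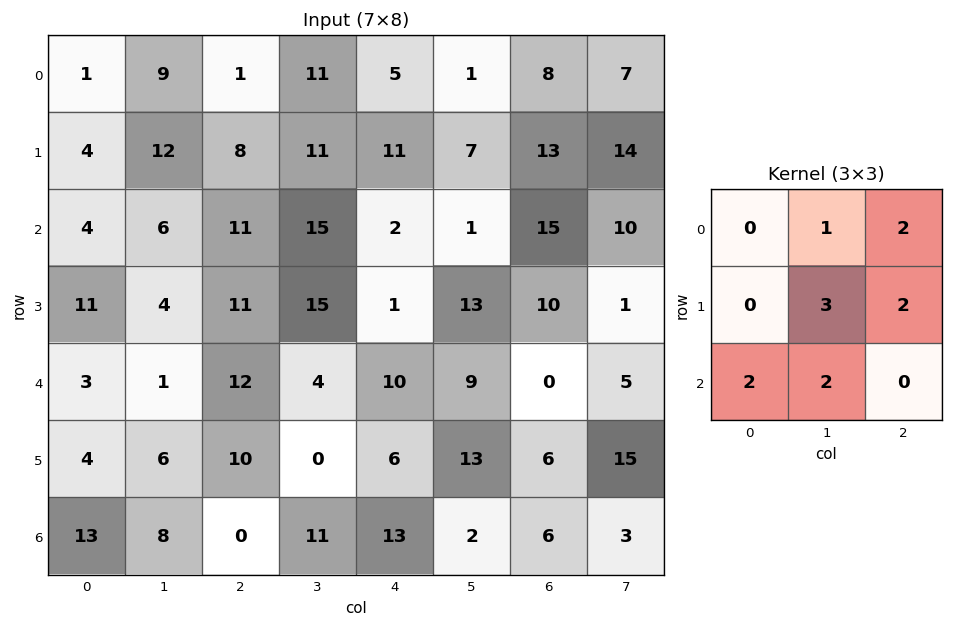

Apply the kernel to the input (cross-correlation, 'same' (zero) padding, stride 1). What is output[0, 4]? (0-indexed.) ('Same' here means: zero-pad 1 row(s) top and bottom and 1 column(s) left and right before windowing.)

61

The receptive field on the zero-padded input at this output position is [0 0 0 / 11 5 1 / 11 11 7]. Elementwise product with the kernel and sum: 0·1 + 0·2 + 5·3 + 1·2 + 11·2 + 11·2.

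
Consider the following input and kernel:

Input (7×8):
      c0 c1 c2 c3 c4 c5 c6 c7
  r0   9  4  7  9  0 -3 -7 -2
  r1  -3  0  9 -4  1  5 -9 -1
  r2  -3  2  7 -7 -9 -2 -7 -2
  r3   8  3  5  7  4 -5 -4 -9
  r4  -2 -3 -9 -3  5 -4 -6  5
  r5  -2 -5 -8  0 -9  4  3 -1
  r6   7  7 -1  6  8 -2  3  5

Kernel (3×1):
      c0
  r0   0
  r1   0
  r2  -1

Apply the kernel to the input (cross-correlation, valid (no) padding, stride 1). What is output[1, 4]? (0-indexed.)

-4

The receptive field on the input at this output position is [1 / -9 / 4]. Elementwise product with the kernel and sum: 4·-1.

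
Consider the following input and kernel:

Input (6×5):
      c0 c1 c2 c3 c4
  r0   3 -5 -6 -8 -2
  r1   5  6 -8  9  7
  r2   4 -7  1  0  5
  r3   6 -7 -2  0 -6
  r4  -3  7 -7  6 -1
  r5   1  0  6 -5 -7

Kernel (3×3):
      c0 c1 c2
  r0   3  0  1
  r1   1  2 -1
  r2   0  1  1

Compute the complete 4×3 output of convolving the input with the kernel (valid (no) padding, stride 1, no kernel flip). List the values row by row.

22 -41 -12
-13 20 -27
7 -33 17
40 -33 -18

Output[0,0]: The receptive field on the input at this output position is [3 -5 -6 / 5 6 -8 / 4 -7 1]. Elementwise product with the kernel and sum: 3·3 + -6·1 + 5·1 + 6·2 + -8·-1 + -7·1 + 1·1.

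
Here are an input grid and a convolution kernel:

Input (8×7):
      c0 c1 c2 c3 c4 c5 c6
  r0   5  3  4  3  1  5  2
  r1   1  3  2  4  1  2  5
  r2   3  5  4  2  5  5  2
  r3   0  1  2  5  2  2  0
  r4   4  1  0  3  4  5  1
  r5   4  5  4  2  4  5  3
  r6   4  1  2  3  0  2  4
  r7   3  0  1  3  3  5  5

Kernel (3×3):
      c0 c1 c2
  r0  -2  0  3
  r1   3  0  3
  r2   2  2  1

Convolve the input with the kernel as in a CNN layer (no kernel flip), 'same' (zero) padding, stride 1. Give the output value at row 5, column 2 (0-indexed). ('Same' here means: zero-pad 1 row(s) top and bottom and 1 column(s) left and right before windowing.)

The receptive field on the zero-padded input at this output position is [1 0 3 / 5 4 2 / 1 2 3]. Elementwise product with the kernel and sum: 1·-2 + 3·3 + 5·3 + 2·3 + 1·2 + 2·2 + 3·1.

37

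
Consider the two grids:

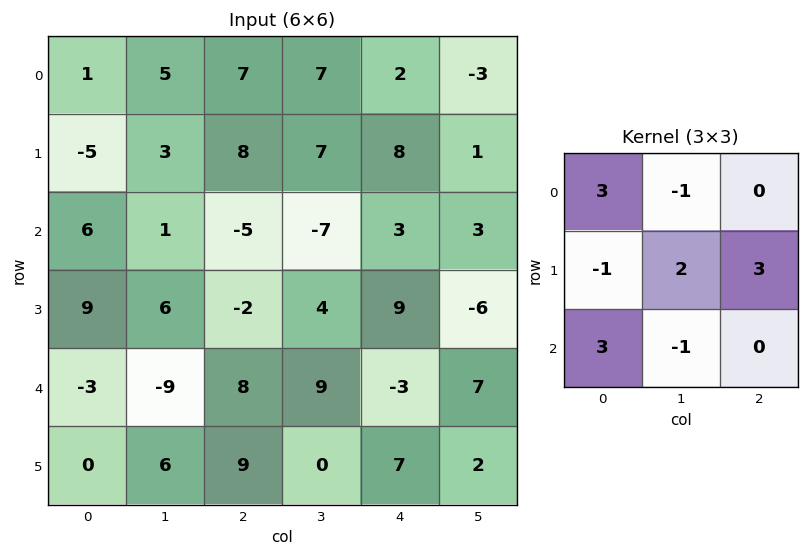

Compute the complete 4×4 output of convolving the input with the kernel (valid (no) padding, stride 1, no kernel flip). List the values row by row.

50 50 36 7
-16 -11 7 38
14 -25 44 2
24 81 18 2

Output[0,0]: The receptive field on the input at this output position is [1 5 7 / -5 3 8 / 6 1 -5]. Elementwise product with the kernel and sum: 1·3 + 5·-1 + -5·-1 + 3·2 + 8·3 + 6·3 + 1·-1.
Output[0,1]: The receptive field on the input at this output position is [5 7 7 / 3 8 7 / 1 -5 -7]. Elementwise product with the kernel and sum: 5·3 + 7·-1 + 3·-1 + 8·2 + 7·3 + 1·3 + -5·-1.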